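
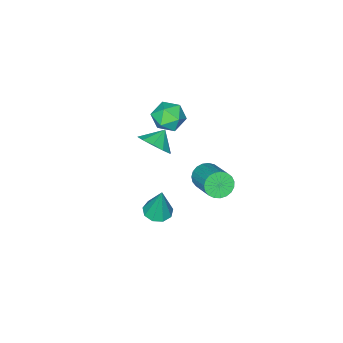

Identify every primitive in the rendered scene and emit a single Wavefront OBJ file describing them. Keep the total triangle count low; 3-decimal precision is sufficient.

v -2.955 -1.911 -3.713
v -2.404 -1.77 -4.371
v -1.573 -0.048 -3.304
v -2.125 -0.189 -2.647
v -2.69 -1.572 -4.469
v -1.859 0.151 -3.402
v -3.022 -1.432 -4.436
v -2.191 0.291 -3.37
v -3.342 -1.375 -4.279
v -2.511 0.348 -3.212
v -3.596 -1.411 -4.023
v -2.765 0.312 -2.957
v -3.739 -1.533 -3.714
v -2.908 0.19 -2.648
v -3.746 -1.721 -3.405
v -2.915 0.002 -2.338
v -3.617 -1.942 -3.149
v -2.786 -0.219 -2.083
v -3.373 -2.157 -2.991
v -2.543 -0.434 -1.924
v -3.058 -2.33 -2.957
v -2.227 -0.607 -1.891
v -2.724 -2.431 -3.055
v -1.893 -0.708 -1.988
v -2.43 -2.442 -3.266
v -1.599 -0.719 -2.199
v -2.228 -2.361 -3.554
v -1.397 -0.638 -2.488
v -2.151 -2.202 -3.87
v -1.32 -0.479 -2.804
v -2.213 -1.993 -4.159
v -1.382 -0.271 -3.093
v 2.164 -0.852 3.618
v 2.8 -1.025 4.396
v 1.316 -0.888 4.302
v 2.727 -0.402 4.338
v 2.439 0.05 4.005
v 2.046 0.157 3.524
v 1.698 -0.122 3.079
v 1.527 -0.68 2.839
v 1.6 -1.303 2.897
v 1.888 -1.755 3.23
v 2.281 -1.861 3.711
v 2.629 -1.583 4.156
v 3.293 0.499 -0.219
v 4.017 0.818 -0.337
v 3.427 0.941 1.799
v 3.632 1.202 -0.395
v 3.088 1.257 -0.371
v 2.64 0.958 -0.276
v 2.498 0.443 -0.154
v 2.728 -0.045 -0.062
v 3.222 -0.278 -0.044
v 3.75 -0.148 -0.108
v 4.064 0.285 -0.223
v -1.545 -2.589 3.244
v -0.804 -1.947 2.926
v -1.056 -3.713 2.114
v -0.315 -3.071 1.796
v -0.253 -3.508 2.727
v -0.556 -2.813 3.425
v -1.304 -2.847 1.615
v -1.607 -2.152 2.313
v -0.656 -2.106 1.919
v -0.006 -2.515 2.606
v -1.854 -3.145 2.434
v -1.204 -3.554 3.121
f 2 1 5
f 2 5 3
f 3 5 6
f 3 6 4
f 5 1 7
f 5 7 6
f 6 7 8
f 6 8 4
f 7 1 9
f 7 9 8
f 8 9 10
f 8 10 4
f 9 1 11
f 9 11 10
f 10 11 12
f 10 12 4
f 11 1 13
f 11 13 12
f 12 13 14
f 12 14 4
f 13 1 15
f 13 15 14
f 14 15 16
f 14 16 4
f 15 1 17
f 15 17 16
f 16 17 18
f 16 18 4
f 17 1 19
f 17 19 18
f 18 19 20
f 18 20 4
f 19 1 21
f 19 21 20
f 20 21 22
f 20 22 4
f 21 1 23
f 21 23 22
f 22 23 24
f 22 24 4
f 23 1 25
f 23 25 24
f 24 25 26
f 24 26 4
f 25 1 27
f 25 27 26
f 26 27 28
f 26 28 4
f 27 1 29
f 27 29 28
f 28 29 30
f 28 30 4
f 29 1 31
f 29 31 30
f 30 31 32
f 30 32 4
f 31 1 2
f 31 2 32
f 32 2 3
f 32 3 4
f 34 33 36
f 34 36 35
f 36 33 37
f 36 37 35
f 37 33 38
f 37 38 35
f 38 33 39
f 38 39 35
f 39 33 40
f 39 40 35
f 40 33 41
f 40 41 35
f 41 33 42
f 41 42 35
f 42 33 43
f 42 43 35
f 43 33 44
f 43 44 35
f 44 33 34
f 44 34 35
f 46 45 48
f 46 48 47
f 48 45 49
f 48 49 47
f 49 45 50
f 49 50 47
f 50 45 51
f 50 51 47
f 51 45 52
f 51 52 47
f 52 45 53
f 52 53 47
f 53 45 54
f 53 54 47
f 54 45 55
f 54 55 47
f 55 45 46
f 55 46 47
f 56 67 61
f 56 61 57
f 56 57 63
f 56 63 66
f 56 66 67
f 57 61 65
f 61 67 60
f 67 66 58
f 66 63 62
f 63 57 64
f 59 65 60
f 59 60 58
f 59 58 62
f 59 62 64
f 59 64 65
f 60 65 61
f 58 60 67
f 62 58 66
f 64 62 63
f 65 64 57



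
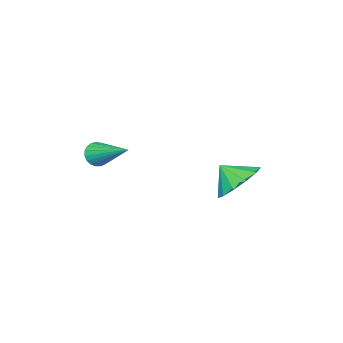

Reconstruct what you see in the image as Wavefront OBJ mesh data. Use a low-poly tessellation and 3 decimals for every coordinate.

v 3.036 -1.681 1.265
v 3.34 -1.918 1.712
v 3.064 0.181 2.235
v 3.52 -1.843 1.562
v 3.616 -1.74 1.361
v 3.611 -1.626 1.144
v 3.508 -1.522 0.947
v 3.323 -1.446 0.806
v 3.088 -1.41 0.743
v 2.845 -1.421 0.771
v 2.634 -1.477 0.884
v 2.493 -1.568 1.064
v 2.447 -1.679 1.277
v 2.502 -1.79 1.489
v 2.649 -1.882 1.662
v 2.864 -1.94 1.766
v 3.108 -1.953 1.784
v 0.55 3.523 0.938
v 1.408 3.287 0.324
v 0.89 2.817 1.682
v 1.576 3.748 0.684
v 1.418 4.137 1.125
v 0.985 4.332 1.506
v 0.414 4.269 1.706
v -0.114 3.969 1.663
v -0.431 3.528 1.389
v -0.436 3.085 0.972
v -0.129 2.78 0.544
v 0.395 2.712 0.241
v 0.967 2.901 0.159
f 2 1 4
f 2 4 3
f 4 1 5
f 4 5 3
f 5 1 6
f 5 6 3
f 6 1 7
f 6 7 3
f 7 1 8
f 7 8 3
f 8 1 9
f 8 9 3
f 9 1 10
f 9 10 3
f 10 1 11
f 10 11 3
f 11 1 12
f 11 12 3
f 12 1 13
f 12 13 3
f 13 1 14
f 13 14 3
f 14 1 15
f 14 15 3
f 15 1 16
f 15 16 3
f 16 1 17
f 16 17 3
f 17 1 2
f 17 2 3
f 19 18 21
f 19 21 20
f 21 18 22
f 21 22 20
f 22 18 23
f 22 23 20
f 23 18 24
f 23 24 20
f 24 18 25
f 24 25 20
f 25 18 26
f 25 26 20
f 26 18 27
f 26 27 20
f 27 18 28
f 27 28 20
f 28 18 29
f 28 29 20
f 29 18 30
f 29 30 20
f 30 18 19
f 30 19 20



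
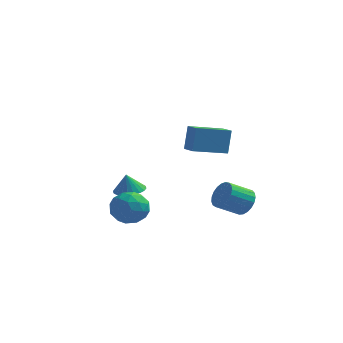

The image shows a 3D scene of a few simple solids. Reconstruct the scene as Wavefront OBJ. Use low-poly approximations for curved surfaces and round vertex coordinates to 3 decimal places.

v 3.017 2.691 -3.293
v 3.659 2.151 -2.996
v 2.606 1.33 -2.209
v 1.963 1.869 -2.507
v 3.651 2.413 -2.734
v 2.598 1.592 -1.947
v 3.533 2.723 -2.569
v 2.48 1.901 -1.782
v 3.325 3.027 -2.529
v 2.272 2.205 -1.743
v 3.065 3.272 -2.622
v 2.012 2.451 -1.835
v 2.796 3.418 -2.83
v 1.743 2.597 -2.043
v 2.565 3.437 -3.119
v 1.512 2.616 -2.332
v 2.412 3.328 -3.438
v 1.359 2.507 -2.651
v 2.364 3.108 -3.731
v 1.311 2.287 -2.945
v 2.429 2.816 -3.95
v 1.375 1.995 -3.163
v 2.595 2.502 -4.054
v 1.542 1.681 -3.267
v 2.834 2.221 -4.027
v 1.781 1.4 -3.241
v 3.105 2.021 -3.874
v 2.052 1.2 -3.087
v 3.36 1.937 -3.619
v 2.307 1.116 -2.833
v 3.556 1.983 -3.309
v 2.503 1.162 -2.522
v -2.508 0.1 -1.973
v -2.031 0.829 -1.85
v -2.672 0.02 -0.867
v -2.346 0.96 -1.887
v -2.686 0.961 -1.937
v -2.998 0.83 -1.992
v -3.237 0.589 -2.045
v -3.364 0.272 -2.086
v -3.361 -0.07 -2.111
v -3.228 -0.387 -2.114
v -2.986 -0.629 -2.095
v -2.671 -0.761 -2.058
v -2.331 -0.762 -2.008
v -2.019 -0.631 -1.953
v -1.78 -0.389 -1.9
v -1.653 -0.073 -1.859
v -1.656 0.269 -1.835
v -1.789 0.586 -1.832
v 2.163 -4.233 3.145
v 2.212 -3.78 4.511
v 1.506 -3.437 2.905
v 1.555 -2.984 4.271
v 3.645 -3.136 2.729
v 3.694 -2.683 4.095
v 2.988 -2.34 2.489
v 3.037 -1.887 3.855
v -3.132 -0.939 -3.169
v -2.297 -0.261 -3.5
v -2.003 -1.759 -2
v -1.168 -1.081 -2.331
v -2.032 -0.663 -1.745
v -2.73 -0.157 -2.467
v -1.57 -1.863 -3.033
v -2.268 -1.357 -3.755
v -1.332 -0.833 -3.416
v -1.618 -0.091 -2.62
v -2.682 -1.929 -2.88
v -2.968 -1.187 -2.084
v -2.814 -0.528 -3.437
v -1.486 -1.492 -2.063
v -1.994 -1.246 -1.718
v -1.504 -0.848 -1.913
v -3.068 -0.467 -2.83
v -2.578 -0.069 -3.025
v -2.422 -0.305 -1.993
v -1.722 -1.951 -2.475
v -1.232 -1.553 -2.67
v -2.796 -1.172 -3.587
v -2.306 -0.774 -3.782
v -1.878 -1.715 -3.507
v -1.756 -0.466 -3.583
v -1.092 -0.947 -2.895
v -1.328 -1.407 -3.308
v -1.738 -1.11 -3.733
v -1.924 -0.03 -3.115
v -1.26 -0.511 -2.427
v -1.768 -0.266 -2.083
v -2.178 0.032 -2.507
v -1.356 -0.365 -3.065
v -3.04 -1.509 -3.073
v -2.376 -1.99 -2.385
v -2.122 -2.052 -2.993
v -2.532 -1.754 -3.417
v -3.208 -1.073 -2.605
v -2.544 -1.554 -1.917
v -2.562 -0.91 -1.767
v -2.972 -0.613 -2.192
v -2.944 -1.655 -2.435
f 2 1 5
f 2 5 3
f 3 5 6
f 3 6 4
f 5 1 7
f 5 7 6
f 6 7 8
f 6 8 4
f 7 1 9
f 7 9 8
f 8 9 10
f 8 10 4
f 9 1 11
f 9 11 10
f 10 11 12
f 10 12 4
f 11 1 13
f 11 13 12
f 12 13 14
f 12 14 4
f 13 1 15
f 13 15 14
f 14 15 16
f 14 16 4
f 15 1 17
f 15 17 16
f 16 17 18
f 16 18 4
f 17 1 19
f 17 19 18
f 18 19 20
f 18 20 4
f 19 1 21
f 19 21 20
f 20 21 22
f 20 22 4
f 21 1 23
f 21 23 22
f 22 23 24
f 22 24 4
f 23 1 25
f 23 25 24
f 24 25 26
f 24 26 4
f 25 1 27
f 25 27 26
f 26 27 28
f 26 28 4
f 27 1 29
f 27 29 28
f 28 29 30
f 28 30 4
f 29 1 31
f 29 31 30
f 30 31 32
f 30 32 4
f 31 1 2
f 31 2 32
f 32 2 3
f 32 3 4
f 34 33 36
f 34 36 35
f 36 33 37
f 36 37 35
f 37 33 38
f 37 38 35
f 38 33 39
f 38 39 35
f 39 33 40
f 39 40 35
f 40 33 41
f 40 41 35
f 41 33 42
f 41 42 35
f 42 33 43
f 42 43 35
f 43 33 44
f 43 44 35
f 44 33 45
f 44 45 35
f 45 33 46
f 45 46 35
f 46 33 47
f 46 47 35
f 47 33 48
f 47 48 35
f 48 33 49
f 48 49 35
f 49 33 50
f 49 50 35
f 50 33 34
f 50 34 35
f 52 54 51
f 55 52 51
f 51 54 53
f 53 55 51
f 52 58 54
f 56 52 55
f 56 58 52
f 54 58 53
f 57 55 53
f 53 58 57
f 57 56 55
f 58 56 57
f 59 96 75
f 96 70 99
f 75 99 64
f 96 99 75
f 59 75 71
f 75 64 76
f 71 76 60
f 75 76 71
f 59 71 80
f 71 60 81
f 80 81 66
f 71 81 80
f 59 80 92
f 80 66 95
f 92 95 69
f 80 95 92
f 59 92 96
f 92 69 100
f 96 100 70
f 92 100 96
f 60 76 87
f 76 64 90
f 87 90 68
f 76 90 87
f 64 99 77
f 99 70 98
f 77 98 63
f 99 98 77
f 70 100 97
f 100 69 93
f 97 93 61
f 100 93 97
f 69 95 94
f 95 66 82
f 94 82 65
f 95 82 94
f 66 81 86
f 81 60 83
f 86 83 67
f 81 83 86
f 62 88 74
f 88 68 89
f 74 89 63
f 88 89 74
f 62 74 72
f 74 63 73
f 72 73 61
f 74 73 72
f 62 72 79
f 72 61 78
f 79 78 65
f 72 78 79
f 62 79 84
f 79 65 85
f 84 85 67
f 79 85 84
f 62 84 88
f 84 67 91
f 88 91 68
f 84 91 88
f 63 89 77
f 89 68 90
f 77 90 64
f 89 90 77
f 61 73 97
f 73 63 98
f 97 98 70
f 73 98 97
f 65 78 94
f 78 61 93
f 94 93 69
f 78 93 94
f 67 85 86
f 85 65 82
f 86 82 66
f 85 82 86
f 68 91 87
f 91 67 83
f 87 83 60
f 91 83 87



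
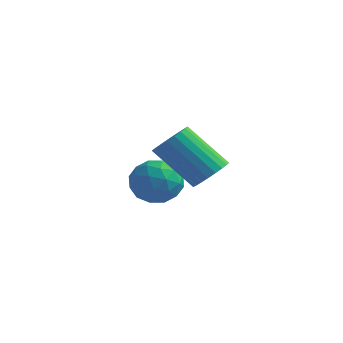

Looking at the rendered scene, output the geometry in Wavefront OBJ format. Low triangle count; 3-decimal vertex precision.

v -1.706 -0.082 -1.36
v -0.845 0.435 -1.59
v -0.855 -1.515 -1.39
v 0.006 -0.998 -1.62
v -0.42 -0.9 -0.687
v -0.946 -0.014 -0.668
v -0.754 -1.066 -2.312
v -1.28 -0.18 -2.293
v -0.256 -0.173 -2.178
v -0.05 -0.071 -1.174
v -1.65 -1.009 -1.806
v -1.444 -0.907 -0.802
v -1.35 0.302 -1.473
v -0.35 -1.382 -1.507
v -0.6 -1.325 -0.959
v -0.094 -1.021 -1.094
v -1.41 0.038 -0.931
v -0.903 0.342 -1.066
v -0.653 -0.443 -0.535
v -0.797 -1.422 -1.914
v -0.29 -1.118 -2.049
v -1.606 -0.059 -1.886
v -1.1 0.245 -2.021
v -1.047 -0.637 -2.445
v -0.498 0.249 -1.953
v 0.002 -0.594 -1.971
v -0.445 -0.633 -2.377
v -0.754 -0.113 -2.367
v -0.377 0.309 -1.363
v 0.124 -0.534 -1.38
v -0.127 -0.476 -0.832
v -0.436 0.045 -0.821
v -0.031 -0.049 -1.709
v -1.824 -0.546 -1.6
v -1.323 -1.389 -1.617
v -1.264 -1.125 -2.159
v -1.573 -0.604 -2.148
v -1.702 -0.486 -1.009
v -1.202 -1.329 -1.027
v -0.946 -0.967 -0.613
v -1.255 -0.447 -0.603
v -1.669 -1.031 -1.271
v 3.17 -3.16 0.453
v 3.724 -3.087 0.983
v 2.404 -3.487 2.417
v 1.85 -3.56 1.887
v 3.621 -2.805 0.966
v 2.301 -3.205 2.401
v 3.449 -2.577 0.872
v 2.129 -2.978 2.307
v 3.235 -2.438 0.714
v 1.915 -2.839 2.148
v 3.011 -2.409 0.516
v 1.691 -2.809 1.95
v 2.811 -2.494 0.308
v 1.491 -2.894 1.743
v 2.666 -2.681 0.123
v 1.346 -3.081 1.557
v 2.597 -2.94 -0.013
v 1.277 -3.34 1.422
v 2.616 -3.233 -0.077
v 1.296 -3.633 1.357
v 2.719 -3.515 -0.061
v 1.399 -3.915 1.374
v 2.891 -3.742 0.033
v 1.571 -4.143 1.468
v 3.105 -3.881 0.192
v 1.785 -4.282 1.626
v 3.329 -3.911 0.39
v 2.009 -4.311 1.824
v 3.529 -3.826 0.597
v 2.209 -4.226 2.032
v 3.674 -3.639 0.783
v 2.354 -4.039 2.217
v 3.743 -3.38 0.918
v 2.423 -3.78 2.353
f 1 38 17
f 38 12 41
f 17 41 6
f 38 41 17
f 1 17 13
f 17 6 18
f 13 18 2
f 17 18 13
f 1 13 22
f 13 2 23
f 22 23 8
f 13 23 22
f 1 22 34
f 22 8 37
f 34 37 11
f 22 37 34
f 1 34 38
f 34 11 42
f 38 42 12
f 34 42 38
f 2 18 29
f 18 6 32
f 29 32 10
f 18 32 29
f 6 41 19
f 41 12 40
f 19 40 5
f 41 40 19
f 12 42 39
f 42 11 35
f 39 35 3
f 42 35 39
f 11 37 36
f 37 8 24
f 36 24 7
f 37 24 36
f 8 23 28
f 23 2 25
f 28 25 9
f 23 25 28
f 4 30 16
f 30 10 31
f 16 31 5
f 30 31 16
f 4 16 14
f 16 5 15
f 14 15 3
f 16 15 14
f 4 14 21
f 14 3 20
f 21 20 7
f 14 20 21
f 4 21 26
f 21 7 27
f 26 27 9
f 21 27 26
f 4 26 30
f 26 9 33
f 30 33 10
f 26 33 30
f 5 31 19
f 31 10 32
f 19 32 6
f 31 32 19
f 3 15 39
f 15 5 40
f 39 40 12
f 15 40 39
f 7 20 36
f 20 3 35
f 36 35 11
f 20 35 36
f 9 27 28
f 27 7 24
f 28 24 8
f 27 24 28
f 10 33 29
f 33 9 25
f 29 25 2
f 33 25 29
f 44 43 47
f 44 47 45
f 45 47 48
f 45 48 46
f 47 43 49
f 47 49 48
f 48 49 50
f 48 50 46
f 49 43 51
f 49 51 50
f 50 51 52
f 50 52 46
f 51 43 53
f 51 53 52
f 52 53 54
f 52 54 46
f 53 43 55
f 53 55 54
f 54 55 56
f 54 56 46
f 55 43 57
f 55 57 56
f 56 57 58
f 56 58 46
f 57 43 59
f 57 59 58
f 58 59 60
f 58 60 46
f 59 43 61
f 59 61 60
f 60 61 62
f 60 62 46
f 61 43 63
f 61 63 62
f 62 63 64
f 62 64 46
f 63 43 65
f 63 65 64
f 64 65 66
f 64 66 46
f 65 43 67
f 65 67 66
f 66 67 68
f 66 68 46
f 67 43 69
f 67 69 68
f 68 69 70
f 68 70 46
f 69 43 71
f 69 71 70
f 70 71 72
f 70 72 46
f 71 43 73
f 71 73 72
f 72 73 74
f 72 74 46
f 73 43 75
f 73 75 74
f 74 75 76
f 74 76 46
f 75 43 44
f 75 44 76
f 76 44 45
f 76 45 46



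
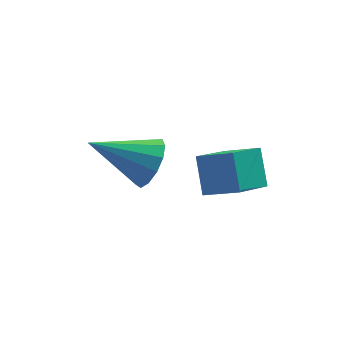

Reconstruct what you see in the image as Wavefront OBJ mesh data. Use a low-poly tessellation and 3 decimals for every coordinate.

v -1.676 3.604 -1.63
v -1.367 3.124 -0.987
v -3.364 3.776 -0.69
v -1.259 3.584 -0.878
v -1.284 4.05 -1.007
v -1.433 4.374 -1.335
v -1.659 4.454 -1.756
v -1.891 4.264 -2.137
v -2.054 3.864 -2.357
v -2.097 3.382 -2.346
v -2.006 2.97 -2.108
v -1.811 2.759 -1.718
v -1.572 2.816 -1.3
v 0.228 1.385 -0.915
v -0.642 0.516 -0.247
v 0.153 2.168 0.004
v -0.718 1.299 0.672
v 1.118 0.881 -0.412
v 0.247 0.012 0.256
v 1.042 1.664 0.507
v 0.172 0.795 1.175
f 2 1 4
f 2 4 3
f 4 1 5
f 4 5 3
f 5 1 6
f 5 6 3
f 6 1 7
f 6 7 3
f 7 1 8
f 7 8 3
f 8 1 9
f 8 9 3
f 9 1 10
f 9 10 3
f 10 1 11
f 10 11 3
f 11 1 12
f 11 12 3
f 12 1 13
f 12 13 3
f 13 1 2
f 13 2 3
f 15 17 14
f 18 15 14
f 14 17 16
f 16 18 14
f 15 21 17
f 19 15 18
f 19 21 15
f 17 21 16
f 20 18 16
f 16 21 20
f 20 19 18
f 21 19 20



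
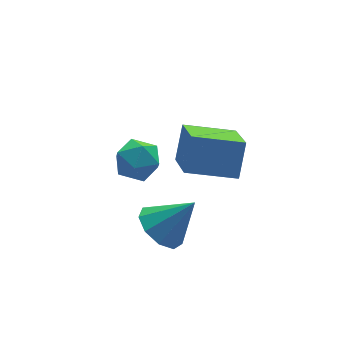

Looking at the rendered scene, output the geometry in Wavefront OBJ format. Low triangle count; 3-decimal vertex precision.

v 1.604 3.535 -0.388
v 2.505 4.093 -0.46
v 2.195 2.427 -1.56
v 3.096 2.985 -1.632
v 2.878 2.44 -0.747
v 2.512 3.125 -0.022
v 2.188 3.395 -1.998
v 1.822 4.08 -1.273
v 2.866 4.006 -1.455
v 3.292 3.416 -0.682
v 1.408 3.104 -1.338
v 1.834 2.514 -0.565
v 2.369 -0.548 1.901
v 3.032 0.117 3.221
v 2.931 1.188 0.745
v 3.594 1.853 2.065
v 4.206 -1.453 1.435
v 4.869 -0.788 2.755
v 4.768 0.283 0.279
v 5.431 0.948 1.599
v 1.022 -1.254 -0.25
v 1.56 -1.942 -0.902
v 2.218 -1.686 1.19
v 1.86 -1.261 -0.947
v 1.768 -0.577 -0.666
v 1.328 -0.209 -0.19
v 0.744 -0.331 0.259
v 0.291 -0.884 0.469
v 0.18 -1.611 0.343
v 0.463 -2.17 -0.06
v 1.008 -2.301 -0.552
f 1 12 6
f 1 6 2
f 1 2 8
f 1 8 11
f 1 11 12
f 2 6 10
f 6 12 5
f 12 11 3
f 11 8 7
f 8 2 9
f 4 10 5
f 4 5 3
f 4 3 7
f 4 7 9
f 4 9 10
f 5 10 6
f 3 5 12
f 7 3 11
f 9 7 8
f 10 9 2
f 14 16 13
f 17 14 13
f 13 16 15
f 15 17 13
f 14 20 16
f 18 14 17
f 18 20 14
f 16 20 15
f 19 17 15
f 15 20 19
f 19 18 17
f 20 18 19
f 22 21 24
f 22 24 23
f 24 21 25
f 24 25 23
f 25 21 26
f 25 26 23
f 26 21 27
f 26 27 23
f 27 21 28
f 27 28 23
f 28 21 29
f 28 29 23
f 29 21 30
f 29 30 23
f 30 21 31
f 30 31 23
f 31 21 22
f 31 22 23



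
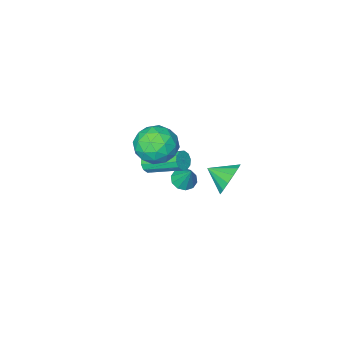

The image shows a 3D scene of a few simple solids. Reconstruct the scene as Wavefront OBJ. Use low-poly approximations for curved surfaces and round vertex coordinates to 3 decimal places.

v -0.038 -3.049 0.925
v 0.222 -2.715 0.606
v -0.643 -1.157 1.536
v -0.902 -1.491 1.855
v -0.064 -2.789 0.464
v -0.929 -1.231 1.394
v -0.34 -2.962 0.498
v -1.205 -1.404 1.428
v -0.5 -3.169 0.696
v -1.365 -1.611 1.625
v -0.484 -3.33 0.981
v -1.349 -1.772 1.91
v -0.297 -3.383 1.244
v -1.162 -1.825 2.174
v -0.011 -3.309 1.386
v -0.876 -1.751 2.316
v 0.265 -3.136 1.352
v -0.6 -1.578 2.282
v 0.425 -2.929 1.155
v -0.44 -1.371 2.084
v 0.409 -2.768 0.87
v -0.456 -1.21 1.799
v -2.53 -0.165 0.712
v -1.96 -0.12 -0.034
v -1.89 -1.055 1.148
v -1.763 0.181 0.293
v -1.771 0.39 0.733
v -1.983 0.45 1.167
v -2.341 0.346 1.479
v -2.75 0.104 1.586
v -3.1 -0.209 1.458
v -3.297 -0.51 1.131
v -3.288 -0.719 0.692
v -3.077 -0.779 0.258
v -2.718 -0.675 -0.054
v -2.31 -0.433 -0.161
v 0.039 -1.047 4.346
v 0.987 -0.748 3.915
v -0.047 -2.392 3.225
v 0.901 -2.093 2.794
v 0.865 -2.493 3.8
v 0.918 -1.662 4.493
v 0.022 -1.478 2.647
v 0.075 -0.647 3.34
v 0.976 -1.015 2.865
v 1.497 -1.642 3.578
v -0.557 -1.498 3.562
v -0.036 -2.125 4.275
v 0.52 -0.78 4.229
v 0.42 -2.36 2.911
v 0.399 -2.595 3.503
v 0.956 -2.42 3.25
v 0.48 -1.316 4.568
v 1.037 -1.141 4.315
v 0.966 -2.166 4.248
v -0.097 -1.999 2.825
v 0.46 -1.824 2.572
v -0.016 -0.72 3.89
v 0.541 -0.545 3.637
v -0.026 -0.974 2.892
v 1.071 -0.761 3.358
v 1.021 -1.551 2.7
v 0.504 -1.19 2.613
v 0.535 -0.701 3.02
v 1.378 -1.13 3.777
v 1.327 -1.92 3.119
v 1.306 -2.155 3.71
v 1.337 -1.666 4.117
v 1.371 -1.286 3.16
v -0.387 -1.22 4.021
v -0.438 -2.01 3.363
v -0.397 -1.474 3.023
v -0.366 -0.985 3.43
v -0.081 -1.589 4.44
v -0.131 -2.379 3.782
v 0.405 -2.439 4.12
v 0.436 -1.95 4.527
v -0.431 -1.854 3.98
v -2.821 -4.356 -2.635
v -2.272 -4.08 -2.847
v -2.739 -3.604 -1.445
v -2.581 -3.853 -2.969
v -2.981 -3.818 -2.964
v -3.32 -3.989 -2.832
v -3.469 -4.3 -2.626
v -3.37 -4.632 -2.422
v -3.062 -4.859 -2.3
v -2.662 -4.894 -2.306
v -2.322 -4.723 -2.438
v -2.174 -4.412 -2.644
f 2 1 5
f 2 5 3
f 3 5 6
f 3 6 4
f 5 1 7
f 5 7 6
f 6 7 8
f 6 8 4
f 7 1 9
f 7 9 8
f 8 9 10
f 8 10 4
f 9 1 11
f 9 11 10
f 10 11 12
f 10 12 4
f 11 1 13
f 11 13 12
f 12 13 14
f 12 14 4
f 13 1 15
f 13 15 14
f 14 15 16
f 14 16 4
f 15 1 17
f 15 17 16
f 16 17 18
f 16 18 4
f 17 1 19
f 17 19 18
f 18 19 20
f 18 20 4
f 19 1 21
f 19 21 20
f 20 21 22
f 20 22 4
f 21 1 2
f 21 2 22
f 22 2 3
f 22 3 4
f 24 23 26
f 24 26 25
f 26 23 27
f 26 27 25
f 27 23 28
f 27 28 25
f 28 23 29
f 28 29 25
f 29 23 30
f 29 30 25
f 30 23 31
f 30 31 25
f 31 23 32
f 31 32 25
f 32 23 33
f 32 33 25
f 33 23 34
f 33 34 25
f 34 23 35
f 34 35 25
f 35 23 36
f 35 36 25
f 36 23 24
f 36 24 25
f 37 74 53
f 74 48 77
f 53 77 42
f 74 77 53
f 37 53 49
f 53 42 54
f 49 54 38
f 53 54 49
f 37 49 58
f 49 38 59
f 58 59 44
f 49 59 58
f 37 58 70
f 58 44 73
f 70 73 47
f 58 73 70
f 37 70 74
f 70 47 78
f 74 78 48
f 70 78 74
f 38 54 65
f 54 42 68
f 65 68 46
f 54 68 65
f 42 77 55
f 77 48 76
f 55 76 41
f 77 76 55
f 48 78 75
f 78 47 71
f 75 71 39
f 78 71 75
f 47 73 72
f 73 44 60
f 72 60 43
f 73 60 72
f 44 59 64
f 59 38 61
f 64 61 45
f 59 61 64
f 40 66 52
f 66 46 67
f 52 67 41
f 66 67 52
f 40 52 50
f 52 41 51
f 50 51 39
f 52 51 50
f 40 50 57
f 50 39 56
f 57 56 43
f 50 56 57
f 40 57 62
f 57 43 63
f 62 63 45
f 57 63 62
f 40 62 66
f 62 45 69
f 66 69 46
f 62 69 66
f 41 67 55
f 67 46 68
f 55 68 42
f 67 68 55
f 39 51 75
f 51 41 76
f 75 76 48
f 51 76 75
f 43 56 72
f 56 39 71
f 72 71 47
f 56 71 72
f 45 63 64
f 63 43 60
f 64 60 44
f 63 60 64
f 46 69 65
f 69 45 61
f 65 61 38
f 69 61 65
f 80 79 82
f 80 82 81
f 82 79 83
f 82 83 81
f 83 79 84
f 83 84 81
f 84 79 85
f 84 85 81
f 85 79 86
f 85 86 81
f 86 79 87
f 86 87 81
f 87 79 88
f 87 88 81
f 88 79 89
f 88 89 81
f 89 79 90
f 89 90 81
f 90 79 80
f 90 80 81



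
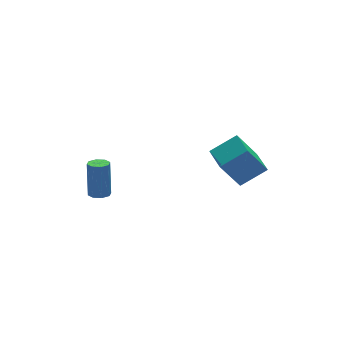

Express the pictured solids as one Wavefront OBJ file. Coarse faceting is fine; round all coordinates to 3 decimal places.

v 1.114 -0.553 3.161
v 2.436 -0.856 4.009
v 1.398 0.857 3.221
v 2.721 0.554 4.07
v 2.179 -0.694 1.45
v 3.502 -0.997 2.299
v 2.464 0.716 1.511
v 3.786 0.413 2.359
v -3.608 2.585 0.878
v -3.07 2.431 0.853
v -2.854 2.881 2.717
v -3.392 3.035 2.742
v -3.127 2.845 0.759
v -2.91 3.296 2.623
v -3.465 3.107 0.735
v -3.249 3.557 2.599
v -3.887 3.063 0.795
v -3.671 3.513 2.659
v -4.146 2.739 0.903
v -3.93 3.189 2.767
v -4.09 2.324 0.997
v -3.873 2.775 2.861
v -3.751 2.063 1.021
v -3.535 2.513 2.885
v -3.329 2.107 0.961
v -3.113 2.557 2.825
f 2 4 1
f 5 2 1
f 1 4 3
f 3 5 1
f 2 8 4
f 6 2 5
f 6 8 2
f 4 8 3
f 7 5 3
f 3 8 7
f 7 6 5
f 8 6 7
f 10 9 13
f 10 13 11
f 11 13 14
f 11 14 12
f 13 9 15
f 13 15 14
f 14 15 16
f 14 16 12
f 15 9 17
f 15 17 16
f 16 17 18
f 16 18 12
f 17 9 19
f 17 19 18
f 18 19 20
f 18 20 12
f 19 9 21
f 19 21 20
f 20 21 22
f 20 22 12
f 21 9 23
f 21 23 22
f 22 23 24
f 22 24 12
f 23 9 25
f 23 25 24
f 24 25 26
f 24 26 12
f 25 9 10
f 25 10 26
f 26 10 11
f 26 11 12



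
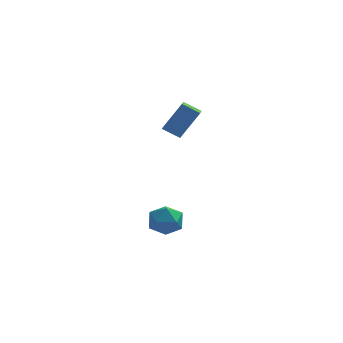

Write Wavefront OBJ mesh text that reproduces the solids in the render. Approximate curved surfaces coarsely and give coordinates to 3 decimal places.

v -0.947 2.863 -1.214
v -1.905 3.106 -0.667
v -0.877 3.695 -1.46
v -1.836 3.937 -0.913
v 0.096 3.263 0.433
v -0.863 3.505 0.98
v 0.165 4.094 0.187
v -0.793 4.337 0.734
v -2.116 -2.745 -4.125
v -1.576 -2.687 -3.274
v -1.544 -4.253 -4.386
v -1.004 -4.195 -3.535
v -2.011 -4.247 -3.491
v -2.364 -3.315 -3.329
v -0.756 -3.625 -4.331
v -1.109 -2.693 -4.169
v -0.735 -3.231 -3.402
v -1.51 -3.615 -2.882
v -1.61 -3.325 -4.778
v -2.385 -3.709 -4.258
f 2 4 1
f 5 2 1
f 1 4 3
f 3 5 1
f 2 8 4
f 6 2 5
f 6 8 2
f 4 8 3
f 7 5 3
f 3 8 7
f 7 6 5
f 8 6 7
f 9 20 14
f 9 14 10
f 9 10 16
f 9 16 19
f 9 19 20
f 10 14 18
f 14 20 13
f 20 19 11
f 19 16 15
f 16 10 17
f 12 18 13
f 12 13 11
f 12 11 15
f 12 15 17
f 12 17 18
f 13 18 14
f 11 13 20
f 15 11 19
f 17 15 16
f 18 17 10



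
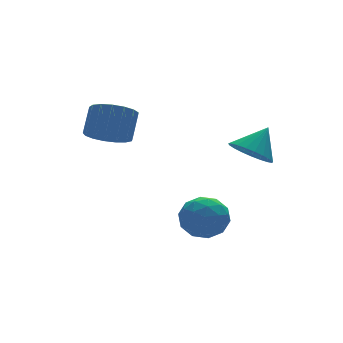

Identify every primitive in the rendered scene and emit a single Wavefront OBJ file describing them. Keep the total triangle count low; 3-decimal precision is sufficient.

v 1.609 -4.087 1.104
v 2.074 -4.703 0.857
v 2.391 -3.853 1.996
v 2.199 -4.445 0.68
v 2.222 -4.125 0.576
v 2.139 -3.799 0.563
v 1.964 -3.523 0.644
v 1.728 -3.344 0.804
v 1.471 -3.294 1.016
v 1.238 -3.381 1.243
v 1.069 -3.59 1.446
v 0.993 -3.885 1.59
v 1.024 -4.215 1.65
v 1.156 -4.523 1.615
v 1.366 -4.756 1.492
v 1.619 -4.873 1.302
v 1.869 -4.854 1.077
v 0.176 -2.908 -1.276
v 0.932 -3.363 -1.417
v -0.572 -3.937 -1.963
v 0.184 -4.392 -2.104
v -0.145 -4.318 -1.276
v 0.317 -3.681 -0.852
v 0.043 -3.619 -2.528
v 0.505 -2.982 -2.104
v 0.85 -3.802 -2.191
v 0.734 -4.234 -1.417
v -0.374 -3.066 -1.963
v -0.49 -3.498 -1.189
v 0.62 -3.045 -1.286
v -0.26 -4.255 -2.094
v -0.453 -4.211 -1.608
v -0.009 -4.479 -1.69
v 0.258 -3.232 -0.954
v 0.703 -3.5 -1.037
v 0.069 -4.061 -0.954
v -0.343 -3.8 -2.343
v 0.102 -4.068 -2.426
v 0.369 -2.821 -1.69
v 0.813 -3.089 -1.772
v 0.291 -3.239 -2.426
v 1.016 -3.571 -1.824
v 0.576 -4.176 -2.228
v 0.493 -3.721 -2.477
v 0.765 -3.347 -2.227
v 0.947 -3.825 -1.369
v 0.508 -4.43 -1.773
v 0.314 -4.386 -1.286
v 0.586 -4.012 -1.037
v 0.899 -4.083 -1.824
v -0.148 -2.87 -1.607
v -0.587 -3.475 -2.011
v -0.226 -3.288 -2.343
v 0.046 -2.914 -2.094
v -0.216 -3.124 -1.152
v -0.656 -3.729 -1.556
v -0.405 -3.953 -1.153
v -0.133 -3.579 -0.903
v -0.539 -3.217 -1.556
v -2.082 -1.286 1.509
v -1.463 -1.823 1.492
v -0.959 -1.272 2.353
v -1.578 -0.734 2.371
v -1.349 -1.541 1.245
v -0.845 -0.989 2.106
v -1.403 -1.2 1.058
v -0.899 -0.648 1.919
v -1.612 -0.879 0.974
v -1.109 -0.327 1.836
v -1.929 -0.651 1.013
v -1.426 -0.099 1.875
v -2.281 -0.568 1.166
v -1.778 -0.017 2.028
v -2.587 -0.65 1.398
v -2.084 -0.098 2.259
v -2.778 -0.878 1.655
v -2.275 -0.326 2.516
v -2.809 -1.199 1.878
v -2.306 -0.647 2.74
v -2.673 -1.54 2.017
v -2.17 -0.988 2.879
v -2.402 -1.823 2.04
v -1.899 -1.271 2.902
v -2.057 -1.982 1.941
v -1.554 -1.431 2.803
v -1.718 -1.983 1.744
v -1.215 -1.431 2.605
f 2 1 4
f 2 4 3
f 4 1 5
f 4 5 3
f 5 1 6
f 5 6 3
f 6 1 7
f 6 7 3
f 7 1 8
f 7 8 3
f 8 1 9
f 8 9 3
f 9 1 10
f 9 10 3
f 10 1 11
f 10 11 3
f 11 1 12
f 11 12 3
f 12 1 13
f 12 13 3
f 13 1 14
f 13 14 3
f 14 1 15
f 14 15 3
f 15 1 16
f 15 16 3
f 16 1 17
f 16 17 3
f 17 1 2
f 17 2 3
f 18 55 34
f 55 29 58
f 34 58 23
f 55 58 34
f 18 34 30
f 34 23 35
f 30 35 19
f 34 35 30
f 18 30 39
f 30 19 40
f 39 40 25
f 30 40 39
f 18 39 51
f 39 25 54
f 51 54 28
f 39 54 51
f 18 51 55
f 51 28 59
f 55 59 29
f 51 59 55
f 19 35 46
f 35 23 49
f 46 49 27
f 35 49 46
f 23 58 36
f 58 29 57
f 36 57 22
f 58 57 36
f 29 59 56
f 59 28 52
f 56 52 20
f 59 52 56
f 28 54 53
f 54 25 41
f 53 41 24
f 54 41 53
f 25 40 45
f 40 19 42
f 45 42 26
f 40 42 45
f 21 47 33
f 47 27 48
f 33 48 22
f 47 48 33
f 21 33 31
f 33 22 32
f 31 32 20
f 33 32 31
f 21 31 38
f 31 20 37
f 38 37 24
f 31 37 38
f 21 38 43
f 38 24 44
f 43 44 26
f 38 44 43
f 21 43 47
f 43 26 50
f 47 50 27
f 43 50 47
f 22 48 36
f 48 27 49
f 36 49 23
f 48 49 36
f 20 32 56
f 32 22 57
f 56 57 29
f 32 57 56
f 24 37 53
f 37 20 52
f 53 52 28
f 37 52 53
f 26 44 45
f 44 24 41
f 45 41 25
f 44 41 45
f 27 50 46
f 50 26 42
f 46 42 19
f 50 42 46
f 61 60 64
f 61 64 62
f 62 64 65
f 62 65 63
f 64 60 66
f 64 66 65
f 65 66 67
f 65 67 63
f 66 60 68
f 66 68 67
f 67 68 69
f 67 69 63
f 68 60 70
f 68 70 69
f 69 70 71
f 69 71 63
f 70 60 72
f 70 72 71
f 71 72 73
f 71 73 63
f 72 60 74
f 72 74 73
f 73 74 75
f 73 75 63
f 74 60 76
f 74 76 75
f 75 76 77
f 75 77 63
f 76 60 78
f 76 78 77
f 77 78 79
f 77 79 63
f 78 60 80
f 78 80 79
f 79 80 81
f 79 81 63
f 80 60 82
f 80 82 81
f 81 82 83
f 81 83 63
f 82 60 84
f 82 84 83
f 83 84 85
f 83 85 63
f 84 60 86
f 84 86 85
f 85 86 87
f 85 87 63
f 86 60 61
f 86 61 87
f 87 61 62
f 87 62 63



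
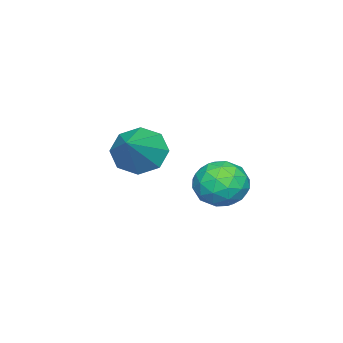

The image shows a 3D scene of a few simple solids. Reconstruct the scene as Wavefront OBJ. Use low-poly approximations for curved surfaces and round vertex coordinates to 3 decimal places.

v -0.584 -3.451 -2.965
v -0.028 -3.211 -3.87
v 1.064 -3.089 -1.855
v -0.399 -2.542 -3.537
v -0.879 -2.406 -2.868
v -1.186 -2.882 -2.256
v -1.141 -3.692 -2.059
v -0.77 -4.36 -2.392
v -0.29 -4.496 -3.061
v 0.017 -4.02 -3.673
v 1.043 0.796 -4.071
v 1.511 0.003 -3.541
v -0.351 0.637 -3.079
v 0.117 -0.156 -2.549
v 0.48 0.837 -2.448
v 1.341 0.935 -3.061
v -0.181 -0.295 -3.559
v 0.68 -0.197 -4.172
v 0.754 -0.671 -3.225
v 1.163 0.028 -2.538
v -0.003 0.612 -4.082
v 0.406 1.311 -3.395
v 1.399 0.414 -3.893
v -0.239 0.226 -2.727
v -0.026 0.81 -2.667
v 0.249 0.344 -2.356
v 1.3 0.961 -3.611
v 1.575 0.495 -3.3
v 0.969 0.985 -2.657
v -0.415 0.145 -3.32
v -0.14 -0.321 -3.009
v 0.911 0.296 -4.264
v 1.186 -0.17 -3.953
v 0.191 -0.345 -3.963
v 1.229 -0.449 -3.396
v 0.41 -0.543 -2.813
v 0.235 -0.624 -3.406
v 0.741 -0.566 -3.767
v 1.47 -0.038 -2.992
v 0.65 -0.131 -2.409
v 0.864 0.452 -2.35
v 1.37 0.51 -2.71
v 1.025 -0.434 -2.806
v 0.51 0.771 -4.211
v -0.31 0.678 -3.628
v -0.21 0.13 -3.91
v 0.296 0.188 -4.27
v 0.75 1.183 -3.807
v -0.069 1.089 -3.224
v 0.419 1.206 -2.853
v 0.925 1.264 -3.214
v 0.135 1.074 -3.814
f 2 1 4
f 2 4 3
f 4 1 5
f 4 5 3
f 5 1 6
f 5 6 3
f 6 1 7
f 6 7 3
f 7 1 8
f 7 8 3
f 8 1 9
f 8 9 3
f 9 1 10
f 9 10 3
f 10 1 2
f 10 2 3
f 11 48 27
f 48 22 51
f 27 51 16
f 48 51 27
f 11 27 23
f 27 16 28
f 23 28 12
f 27 28 23
f 11 23 32
f 23 12 33
f 32 33 18
f 23 33 32
f 11 32 44
f 32 18 47
f 44 47 21
f 32 47 44
f 11 44 48
f 44 21 52
f 48 52 22
f 44 52 48
f 12 28 39
f 28 16 42
f 39 42 20
f 28 42 39
f 16 51 29
f 51 22 50
f 29 50 15
f 51 50 29
f 22 52 49
f 52 21 45
f 49 45 13
f 52 45 49
f 21 47 46
f 47 18 34
f 46 34 17
f 47 34 46
f 18 33 38
f 33 12 35
f 38 35 19
f 33 35 38
f 14 40 26
f 40 20 41
f 26 41 15
f 40 41 26
f 14 26 24
f 26 15 25
f 24 25 13
f 26 25 24
f 14 24 31
f 24 13 30
f 31 30 17
f 24 30 31
f 14 31 36
f 31 17 37
f 36 37 19
f 31 37 36
f 14 36 40
f 36 19 43
f 40 43 20
f 36 43 40
f 15 41 29
f 41 20 42
f 29 42 16
f 41 42 29
f 13 25 49
f 25 15 50
f 49 50 22
f 25 50 49
f 17 30 46
f 30 13 45
f 46 45 21
f 30 45 46
f 19 37 38
f 37 17 34
f 38 34 18
f 37 34 38
f 20 43 39
f 43 19 35
f 39 35 12
f 43 35 39



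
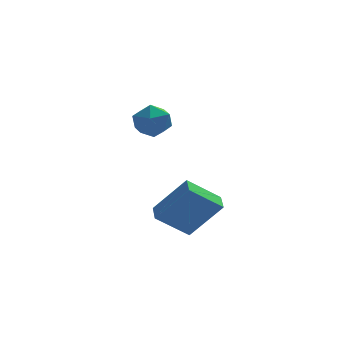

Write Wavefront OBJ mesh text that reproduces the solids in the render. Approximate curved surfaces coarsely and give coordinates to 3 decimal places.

v -0.904 -1.669 -3.078
v 0.306 -1.864 -1.6
v -0.941 -0.862 -2.942
v 0.269 -1.056 -1.464
v 0.351 -1.444 -4.076
v 1.561 -1.638 -2.598
v 0.314 -0.636 -3.94
v 1.524 -0.831 -2.462
v -1.185 4.33 -0.035
v -0.308 4.244 0.037
v -1.252 3.076 -0.717
v -0.375 2.99 -0.645
v -0.885 2.937 0.075
v -0.844 3.712 0.496
v -0.716 3.608 -1.176
v -0.675 4.383 -0.755
v -0.019 3.798 -0.668
v -0.124 3.383 0.105
v -1.436 3.937 -0.785
v -1.541 3.522 -0.012
f 2 4 1
f 5 2 1
f 1 4 3
f 3 5 1
f 2 8 4
f 6 2 5
f 6 8 2
f 4 8 3
f 7 5 3
f 3 8 7
f 7 6 5
f 8 6 7
f 9 20 14
f 9 14 10
f 9 10 16
f 9 16 19
f 9 19 20
f 10 14 18
f 14 20 13
f 20 19 11
f 19 16 15
f 16 10 17
f 12 18 13
f 12 13 11
f 12 11 15
f 12 15 17
f 12 17 18
f 13 18 14
f 11 13 20
f 15 11 19
f 17 15 16
f 18 17 10



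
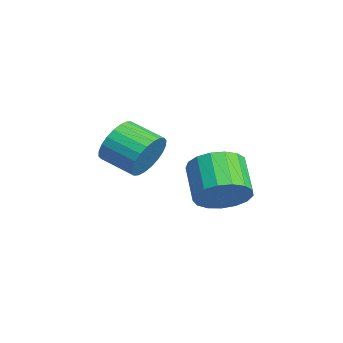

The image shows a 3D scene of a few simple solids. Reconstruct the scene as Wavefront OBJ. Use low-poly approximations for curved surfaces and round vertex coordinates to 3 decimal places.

v -2.847 1.62 0.468
v -2.364 2.258 1.131
v -3.69 2.259 2.096
v -4.173 1.62 1.432
v -2.594 2.567 0.815
v -3.92 2.567 1.78
v -2.882 2.658 0.419
v -4.208 2.659 1.384
v -3.161 2.512 0.035
v -4.488 2.512 1
v -3.369 2.161 -0.251
v -4.695 2.161 0.714
v -3.458 1.686 -0.372
v -4.784 1.687 0.593
v -3.406 1.196 -0.3
v -4.732 1.197 0.665
v -3.226 0.803 -0.053
v -4.552 0.804 0.912
v -2.96 0.597 0.313
v -4.286 0.598 1.278
v -2.667 0.626 0.715
v -3.993 0.626 1.68
v -2.416 0.882 1.06
v -3.742 0.882 2.025
v -2.263 1.307 1.27
v -3.59 1.307 2.235
v -2.245 1.804 1.295
v -3.571 1.804 2.26
v -0.436 -1.274 3.558
v 0.127 -1.434 4.241
v -0.7 -2.366 4.706
v -1.264 -2.206 4.022
v -0.077 -1.184 4.378
v -0.905 -2.115 4.843
v -0.337 -0.947 4.39
v -1.164 -1.879 4.855
v -0.611 -0.761 4.276
v -1.439 -1.692 4.74
v -0.859 -0.652 4.052
v -1.687 -1.584 4.517
v -1.043 -0.638 3.753
v -1.87 -1.57 4.218
v -1.134 -0.721 3.424
v -1.961 -1.653 3.889
v -1.119 -0.889 3.115
v -1.946 -1.82 3.58
v -1 -1.114 2.874
v -1.827 -2.046 3.339
v -0.795 -1.365 2.737
v -1.623 -2.296 3.202
v -0.536 -1.601 2.725
v -1.363 -2.533 3.19
v -0.261 -1.788 2.84
v -1.089 -2.719 3.304
v -0.013 -1.896 3.063
v -0.841 -2.828 3.528
v 0.17 -1.91 3.362
v -0.657 -2.842 3.827
v 0.261 -1.827 3.691
v -0.566 -2.759 4.156
v 0.246 -1.66 4
v -0.581 -2.591 4.465
f 2 1 5
f 2 5 3
f 3 5 6
f 3 6 4
f 5 1 7
f 5 7 6
f 6 7 8
f 6 8 4
f 7 1 9
f 7 9 8
f 8 9 10
f 8 10 4
f 9 1 11
f 9 11 10
f 10 11 12
f 10 12 4
f 11 1 13
f 11 13 12
f 12 13 14
f 12 14 4
f 13 1 15
f 13 15 14
f 14 15 16
f 14 16 4
f 15 1 17
f 15 17 16
f 16 17 18
f 16 18 4
f 17 1 19
f 17 19 18
f 18 19 20
f 18 20 4
f 19 1 21
f 19 21 20
f 20 21 22
f 20 22 4
f 21 1 23
f 21 23 22
f 22 23 24
f 22 24 4
f 23 1 25
f 23 25 24
f 24 25 26
f 24 26 4
f 25 1 27
f 25 27 26
f 26 27 28
f 26 28 4
f 27 1 2
f 27 2 28
f 28 2 3
f 28 3 4
f 30 29 33
f 30 33 31
f 31 33 34
f 31 34 32
f 33 29 35
f 33 35 34
f 34 35 36
f 34 36 32
f 35 29 37
f 35 37 36
f 36 37 38
f 36 38 32
f 37 29 39
f 37 39 38
f 38 39 40
f 38 40 32
f 39 29 41
f 39 41 40
f 40 41 42
f 40 42 32
f 41 29 43
f 41 43 42
f 42 43 44
f 42 44 32
f 43 29 45
f 43 45 44
f 44 45 46
f 44 46 32
f 45 29 47
f 45 47 46
f 46 47 48
f 46 48 32
f 47 29 49
f 47 49 48
f 48 49 50
f 48 50 32
f 49 29 51
f 49 51 50
f 50 51 52
f 50 52 32
f 51 29 53
f 51 53 52
f 52 53 54
f 52 54 32
f 53 29 55
f 53 55 54
f 54 55 56
f 54 56 32
f 55 29 57
f 55 57 56
f 56 57 58
f 56 58 32
f 57 29 59
f 57 59 58
f 58 59 60
f 58 60 32
f 59 29 61
f 59 61 60
f 60 61 62
f 60 62 32
f 61 29 30
f 61 30 62
f 62 30 31
f 62 31 32



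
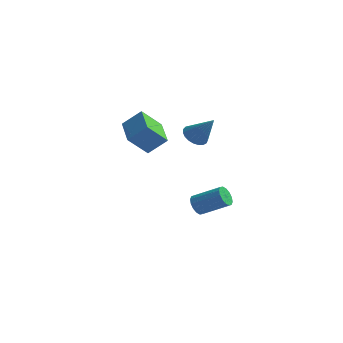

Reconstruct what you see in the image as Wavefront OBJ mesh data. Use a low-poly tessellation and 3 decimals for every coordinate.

v -0.326 -2.999 2.505
v -1.304 -3.872 3.894
v -1.421 -1.218 2.853
v -2.399 -2.09 4.243
v 0.779 -2.53 3.577
v -0.199 -3.402 4.967
v -0.316 -0.748 3.926
v -1.294 -1.621 5.315
v 1.027 1.979 -4.46
v 1.405 1.504 -4.997
v 3.271 1.746 -3.896
v 2.893 2.221 -3.36
v 1.445 1.893 -5.149
v 3.31 2.135 -4.048
v 1.372 2.305 -5.117
v 3.238 2.547 -4.016
v 1.207 2.629 -4.909
v 3.073 2.871 -3.808
v 0.994 2.779 -4.58
v 2.86 3.021 -3.479
v 0.79 2.715 -4.22
v 2.656 2.957 -3.119
v 0.649 2.454 -3.924
v 2.515 2.696 -2.823
v 0.61 2.065 -3.772
v 2.475 2.307 -2.671
v 0.682 1.653 -3.804
v 2.548 1.895 -2.703
v 0.847 1.329 -4.012
v 2.713 1.571 -2.911
v 1.06 1.179 -4.341
v 2.926 1.421 -3.24
v 1.264 1.243 -4.701
v 3.13 1.485 -3.6
v 0.741 2.398 1.665
v 1.487 2.427 1.094
v 2.059 2.182 3.375
v 1.437 2.804 1.18
v 1.266 3.112 1.351
v 1.005 3.296 1.575
v 0.698 3.325 1.816
v 0.398 3.194 2.03
v 0.158 2.925 2.181
v 0.019 2.565 2.242
v 0.004 2.176 2.204
v 0.117 1.826 2.073
v 0.338 1.574 1.871
v 0.629 1.465 1.633
v 0.939 1.518 1.401
v 1.215 1.722 1.215
v 1.409 2.044 1.106
f 2 4 1
f 5 2 1
f 1 4 3
f 3 5 1
f 2 8 4
f 6 2 5
f 6 8 2
f 4 8 3
f 7 5 3
f 3 8 7
f 7 6 5
f 8 6 7
f 10 9 13
f 10 13 11
f 11 13 14
f 11 14 12
f 13 9 15
f 13 15 14
f 14 15 16
f 14 16 12
f 15 9 17
f 15 17 16
f 16 17 18
f 16 18 12
f 17 9 19
f 17 19 18
f 18 19 20
f 18 20 12
f 19 9 21
f 19 21 20
f 20 21 22
f 20 22 12
f 21 9 23
f 21 23 22
f 22 23 24
f 22 24 12
f 23 9 25
f 23 25 24
f 24 25 26
f 24 26 12
f 25 9 27
f 25 27 26
f 26 27 28
f 26 28 12
f 27 9 29
f 27 29 28
f 28 29 30
f 28 30 12
f 29 9 31
f 29 31 30
f 30 31 32
f 30 32 12
f 31 9 33
f 31 33 32
f 32 33 34
f 32 34 12
f 33 9 10
f 33 10 34
f 34 10 11
f 34 11 12
f 36 35 38
f 36 38 37
f 38 35 39
f 38 39 37
f 39 35 40
f 39 40 37
f 40 35 41
f 40 41 37
f 41 35 42
f 41 42 37
f 42 35 43
f 42 43 37
f 43 35 44
f 43 44 37
f 44 35 45
f 44 45 37
f 45 35 46
f 45 46 37
f 46 35 47
f 46 47 37
f 47 35 48
f 47 48 37
f 48 35 49
f 48 49 37
f 49 35 50
f 49 50 37
f 50 35 51
f 50 51 37
f 51 35 36
f 51 36 37



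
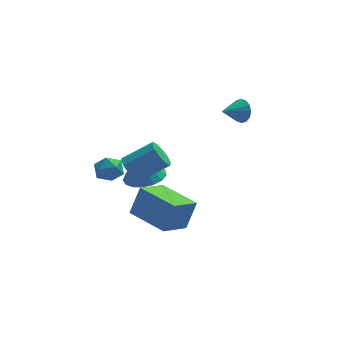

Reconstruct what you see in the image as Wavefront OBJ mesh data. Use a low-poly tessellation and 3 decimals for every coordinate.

v -3.35 0.258 1.708
v -2.696 0.617 1.739
v -2.784 -0.737 1.321
v -2.13 -0.378 1.352
v -2.493 -0.548 1.982
v -2.842 0.067 2.221
v -2.638 -0.187 0.839
v -2.987 0.428 1.078
v -2.256 0.343 1.201
v -2.166 0.119 1.908
v -3.314 -0.239 1.152
v -3.224 -0.463 1.859
v -0.663 -1.957 -1.536
v -0.125 -1.665 -0.134
v -1.879 -0.224 -1.431
v -1.341 0.068 -0.029
v 0.521 -1.088 -2.171
v 1.059 -0.796 -0.769
v -0.695 0.645 -2.066
v -0.157 0.937 -0.664
v -0.832 1.738 -0.547
v 0.001 2.311 -0.413
v -1.148 1.842 0.967
v -0.35 2.636 -0.508
v -0.812 2.756 -0.612
v -1.278 2.642 -0.702
v -1.643 2.322 -0.756
v -1.821 1.868 -0.762
v -1.773 1.384 -0.719
v -1.51 0.981 -0.636
v -1.091 0.752 -0.533
v -0.613 0.748 -0.434
v -0.186 0.972 -0.36
v 0.094 1.371 -0.329
v 0.161 1.854 -0.348
v 3.836 2.683 2.661
v 4.149 2.418 3.204
v 2.824 2.257 3.039
v 4.051 2.741 3.304
v 3.895 3.048 3.232
v 3.723 3.257 3.007
v 3.581 3.313 2.69
v 3.508 3.199 2.365
v 3.522 2.947 2.119
v 3.62 2.625 2.019
v 3.777 2.318 2.091
v 3.948 2.108 2.316
v 4.09 2.053 2.633
v 4.164 2.166 2.958
v -1.93 -1.019 2.08
v -1.535 -1.148 1.467
v -0.176 -1.17 2.348
v -0.57 -1.041 2.96
v -1.565 -0.696 1.524
v -0.205 -0.717 2.404
v -1.733 -0.366 1.792
v -0.374 -0.388 2.673
v -1.977 -0.287 2.171
v -0.618 -0.308 3.051
v -2.203 -0.487 2.515
v -0.844 -0.508 3.395
v -2.324 -0.89 2.692
v -0.965 -0.912 3.573
v -2.295 -1.343 2.636
v -0.935 -1.364 3.516
v -2.126 -1.672 2.367
v -0.767 -1.694 3.248
v -1.882 -1.752 1.989
v -0.523 -1.773 2.869
v -1.656 -1.552 1.645
v -0.297 -1.573 2.525
f 1 12 6
f 1 6 2
f 1 2 8
f 1 8 11
f 1 11 12
f 2 6 10
f 6 12 5
f 12 11 3
f 11 8 7
f 8 2 9
f 4 10 5
f 4 5 3
f 4 3 7
f 4 7 9
f 4 9 10
f 5 10 6
f 3 5 12
f 7 3 11
f 9 7 8
f 10 9 2
f 14 16 13
f 17 14 13
f 13 16 15
f 15 17 13
f 14 20 16
f 18 14 17
f 18 20 14
f 16 20 15
f 19 17 15
f 15 20 19
f 19 18 17
f 20 18 19
f 22 21 24
f 22 24 23
f 24 21 25
f 24 25 23
f 25 21 26
f 25 26 23
f 26 21 27
f 26 27 23
f 27 21 28
f 27 28 23
f 28 21 29
f 28 29 23
f 29 21 30
f 29 30 23
f 30 21 31
f 30 31 23
f 31 21 32
f 31 32 23
f 32 21 33
f 32 33 23
f 33 21 34
f 33 34 23
f 34 21 35
f 34 35 23
f 35 21 22
f 35 22 23
f 37 36 39
f 37 39 38
f 39 36 40
f 39 40 38
f 40 36 41
f 40 41 38
f 41 36 42
f 41 42 38
f 42 36 43
f 42 43 38
f 43 36 44
f 43 44 38
f 44 36 45
f 44 45 38
f 45 36 46
f 45 46 38
f 46 36 47
f 46 47 38
f 47 36 48
f 47 48 38
f 48 36 49
f 48 49 38
f 49 36 37
f 49 37 38
f 51 50 54
f 51 54 52
f 52 54 55
f 52 55 53
f 54 50 56
f 54 56 55
f 55 56 57
f 55 57 53
f 56 50 58
f 56 58 57
f 57 58 59
f 57 59 53
f 58 50 60
f 58 60 59
f 59 60 61
f 59 61 53
f 60 50 62
f 60 62 61
f 61 62 63
f 61 63 53
f 62 50 64
f 62 64 63
f 63 64 65
f 63 65 53
f 64 50 66
f 64 66 65
f 65 66 67
f 65 67 53
f 66 50 68
f 66 68 67
f 67 68 69
f 67 69 53
f 68 50 70
f 68 70 69
f 69 70 71
f 69 71 53
f 70 50 51
f 70 51 71
f 71 51 52
f 71 52 53



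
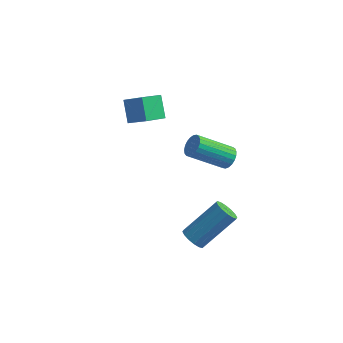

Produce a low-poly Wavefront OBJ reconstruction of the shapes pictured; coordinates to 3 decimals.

v 1.074 -4.469 0.95
v 1.523 -4.427 0.569
v 2.555 -3.27 1.909
v 2.106 -3.311 2.29
v 1.341 -4.19 0.503
v 2.373 -3.033 1.844
v 1.089 -4.028 0.558
v 2.121 -2.87 1.899
v 0.832 -3.983 0.717
v 1.864 -2.826 2.058
v 0.64 -4.069 0.939
v 1.672 -2.912 2.28
v 0.564 -4.262 1.163
v 1.596 -3.105 2.504
v 0.625 -4.51 1.331
v 1.657 -3.353 2.671
v 0.807 -4.747 1.396
v 1.839 -3.59 2.737
v 1.059 -4.91 1.341
v 2.091 -3.752 2.682
v 1.316 -4.954 1.182
v 2.348 -3.797 2.523
v 1.508 -4.868 0.96
v 2.54 -3.711 2.301
v 1.584 -4.675 0.736
v 2.616 -3.518 2.077
v 0.736 0.328 2.103
v 1.136 0.209 2.506
v -0.217 -0.627 3.6
v -0.616 -0.508 3.197
v 1.058 0.426 2.576
v -0.295 -0.409 3.67
v 0.924 0.627 2.563
v -0.429 -0.209 3.657
v 0.758 0.775 2.471
v -0.595 -0.06 3.565
v 0.588 0.847 2.316
v -0.765 0.011 3.41
v 0.444 0.828 2.123
v -0.909 -0.007 3.217
v 0.35 0.723 1.927
v -1.003 -0.112 3.021
v 0.323 0.55 1.762
v -1.03 -0.286 2.856
v 0.368 0.338 1.655
v -0.985 -0.497 2.749
v 0.476 0.125 1.626
v -0.877 -0.711 2.72
v 0.63 -0.054 1.679
v -0.723 -0.889 2.773
v 0.801 -0.166 1.806
v -0.552 -1.002 2.9
v 0.962 -0.193 1.984
v -0.391 -1.029 3.078
v 1.083 -0.13 2.183
v -0.269 -0.966 3.276
v 1.145 0.012 2.367
v -0.208 -0.823 3.461
v -4.049 2.03 3.225
v -4.526 1.037 3.677
v -3.084 1.857 3.862
v -3.56 0.864 4.315
v -3.56 1.376 2.305
v -4.036 0.383 2.758
v -2.594 1.203 2.943
v -3.071 0.21 3.395
f 2 1 5
f 2 5 3
f 3 5 6
f 3 6 4
f 5 1 7
f 5 7 6
f 6 7 8
f 6 8 4
f 7 1 9
f 7 9 8
f 8 9 10
f 8 10 4
f 9 1 11
f 9 11 10
f 10 11 12
f 10 12 4
f 11 1 13
f 11 13 12
f 12 13 14
f 12 14 4
f 13 1 15
f 13 15 14
f 14 15 16
f 14 16 4
f 15 1 17
f 15 17 16
f 16 17 18
f 16 18 4
f 17 1 19
f 17 19 18
f 18 19 20
f 18 20 4
f 19 1 21
f 19 21 20
f 20 21 22
f 20 22 4
f 21 1 23
f 21 23 22
f 22 23 24
f 22 24 4
f 23 1 25
f 23 25 24
f 24 25 26
f 24 26 4
f 25 1 2
f 25 2 26
f 26 2 3
f 26 3 4
f 28 27 31
f 28 31 29
f 29 31 32
f 29 32 30
f 31 27 33
f 31 33 32
f 32 33 34
f 32 34 30
f 33 27 35
f 33 35 34
f 34 35 36
f 34 36 30
f 35 27 37
f 35 37 36
f 36 37 38
f 36 38 30
f 37 27 39
f 37 39 38
f 38 39 40
f 38 40 30
f 39 27 41
f 39 41 40
f 40 41 42
f 40 42 30
f 41 27 43
f 41 43 42
f 42 43 44
f 42 44 30
f 43 27 45
f 43 45 44
f 44 45 46
f 44 46 30
f 45 27 47
f 45 47 46
f 46 47 48
f 46 48 30
f 47 27 49
f 47 49 48
f 48 49 50
f 48 50 30
f 49 27 51
f 49 51 50
f 50 51 52
f 50 52 30
f 51 27 53
f 51 53 52
f 52 53 54
f 52 54 30
f 53 27 55
f 53 55 54
f 54 55 56
f 54 56 30
f 55 27 57
f 55 57 56
f 56 57 58
f 56 58 30
f 57 27 28
f 57 28 58
f 58 28 29
f 58 29 30
f 60 62 59
f 63 60 59
f 59 62 61
f 61 63 59
f 60 66 62
f 64 60 63
f 64 66 60
f 62 66 61
f 65 63 61
f 61 66 65
f 65 64 63
f 66 64 65



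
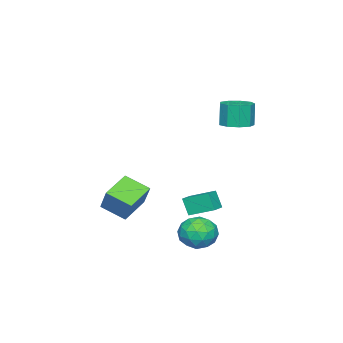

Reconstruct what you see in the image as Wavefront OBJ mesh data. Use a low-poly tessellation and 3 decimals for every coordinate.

v -2.032 3.654 3.134
v -1.368 3.02 3.196
v -1.584 2.933 4.627
v -2.248 3.566 4.566
v -1.124 3.595 3.268
v -1.34 3.508 4.699
v -1.304 4.198 3.278
v -1.52 4.111 4.709
v -1.826 4.546 3.22
v -2.042 4.459 4.651
v -2.443 4.476 3.123
v -2.659 4.389 4.554
v -2.869 4.022 3.031
v -3.085 3.935 4.462
v -2.902 3.395 2.987
v -3.119 3.308 4.418
v -2.529 2.889 3.013
v -2.745 2.802 4.444
v -1.923 2.741 3.095
v -2.139 2.654 4.526
v 1.498 4.082 -3.32
v 2.313 4.809 -3.381
v 2.527 3.011 -2.359
v 3.342 3.738 -2.42
v 2.449 3.965 -1.832
v 1.812 4.628 -2.426
v 3.028 3.192 -3.314
v 2.391 3.855 -3.908
v 3.258 4.259 -3.378
v 2.9 4.737 -2.461
v 1.94 3.083 -3.279
v 1.582 3.561 -2.362
v 1.815 4.54 -3.435
v 3.025 3.28 -2.305
v 2.5 3.414 -1.959
v 2.979 3.841 -1.995
v 1.521 4.433 -2.873
v 2 4.86 -2.909
v 2.08 4.364 -1.999
v 2.84 2.96 -2.831
v 3.319 3.387 -2.867
v 1.861 3.979 -3.745
v 2.34 4.406 -3.781
v 2.76 3.456 -3.741
v 2.849 4.644 -3.469
v 3.454 4.014 -2.904
v 3.27 3.694 -3.43
v 2.896 4.083 -3.779
v 2.639 4.925 -2.93
v 3.244 4.295 -2.365
v 2.719 4.429 -2.02
v 2.345 4.818 -2.369
v 3.194 4.602 -2.928
v 1.596 3.525 -3.375
v 2.201 2.895 -2.81
v 2.495 3.002 -3.371
v 2.121 3.391 -3.72
v 1.386 3.806 -2.836
v 1.991 3.176 -2.271
v 1.944 3.737 -1.961
v 1.57 4.126 -2.31
v 1.646 3.218 -2.812
v 1.657 -0.826 -3.304
v 1.82 -2.242 -2.623
v -0.026 -0.706 -2.649
v 0.137 -2.122 -1.968
v 2.243 -0.098 -1.932
v 2.406 -1.514 -1.251
v 0.56 0.022 -1.277
v 0.723 -1.394 -0.596
v -2.347 1.111 -3.907
v -2.503 0.634 -2.85
v -2.613 2.545 -3.3
v -2.77 2.068 -2.243
v -1.37 1.212 -3.717
v -1.527 0.735 -2.66
v -1.637 2.646 -3.11
v -1.793 2.169 -2.053
f 2 1 5
f 2 5 3
f 3 5 6
f 3 6 4
f 5 1 7
f 5 7 6
f 6 7 8
f 6 8 4
f 7 1 9
f 7 9 8
f 8 9 10
f 8 10 4
f 9 1 11
f 9 11 10
f 10 11 12
f 10 12 4
f 11 1 13
f 11 13 12
f 12 13 14
f 12 14 4
f 13 1 15
f 13 15 14
f 14 15 16
f 14 16 4
f 15 1 17
f 15 17 16
f 16 17 18
f 16 18 4
f 17 1 19
f 17 19 18
f 18 19 20
f 18 20 4
f 19 1 2
f 19 2 20
f 20 2 3
f 20 3 4
f 21 58 37
f 58 32 61
f 37 61 26
f 58 61 37
f 21 37 33
f 37 26 38
f 33 38 22
f 37 38 33
f 21 33 42
f 33 22 43
f 42 43 28
f 33 43 42
f 21 42 54
f 42 28 57
f 54 57 31
f 42 57 54
f 21 54 58
f 54 31 62
f 58 62 32
f 54 62 58
f 22 38 49
f 38 26 52
f 49 52 30
f 38 52 49
f 26 61 39
f 61 32 60
f 39 60 25
f 61 60 39
f 32 62 59
f 62 31 55
f 59 55 23
f 62 55 59
f 31 57 56
f 57 28 44
f 56 44 27
f 57 44 56
f 28 43 48
f 43 22 45
f 48 45 29
f 43 45 48
f 24 50 36
f 50 30 51
f 36 51 25
f 50 51 36
f 24 36 34
f 36 25 35
f 34 35 23
f 36 35 34
f 24 34 41
f 34 23 40
f 41 40 27
f 34 40 41
f 24 41 46
f 41 27 47
f 46 47 29
f 41 47 46
f 24 46 50
f 46 29 53
f 50 53 30
f 46 53 50
f 25 51 39
f 51 30 52
f 39 52 26
f 51 52 39
f 23 35 59
f 35 25 60
f 59 60 32
f 35 60 59
f 27 40 56
f 40 23 55
f 56 55 31
f 40 55 56
f 29 47 48
f 47 27 44
f 48 44 28
f 47 44 48
f 30 53 49
f 53 29 45
f 49 45 22
f 53 45 49
f 64 66 63
f 67 64 63
f 63 66 65
f 65 67 63
f 64 70 66
f 68 64 67
f 68 70 64
f 66 70 65
f 69 67 65
f 65 70 69
f 69 68 67
f 70 68 69
f 72 74 71
f 75 72 71
f 71 74 73
f 73 75 71
f 72 78 74
f 76 72 75
f 76 78 72
f 74 78 73
f 77 75 73
f 73 78 77
f 77 76 75
f 78 76 77



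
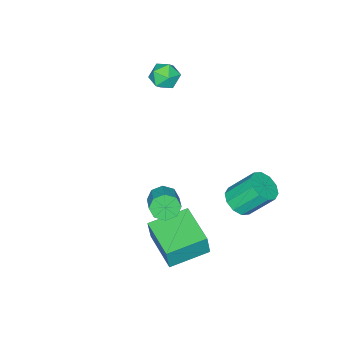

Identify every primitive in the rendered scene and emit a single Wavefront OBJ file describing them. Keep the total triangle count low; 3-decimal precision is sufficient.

v -1.727 1.582 -4.711
v -1.334 1.031 -4.133
v -2 2.048 -2.711
v -2.393 2.598 -3.289
v -0.978 1.433 -4.253
v -1.644 2.449 -2.832
v -0.909 1.891 -4.549
v -1.574 2.908 -3.127
v -1.152 2.232 -4.906
v -1.817 3.248 -3.485
v -1.614 2.324 -5.189
v -2.28 3.341 -3.767
v -2.12 2.132 -5.289
v -2.786 3.149 -3.867
v -2.476 1.731 -5.168
v -3.142 2.747 -3.747
v -2.546 1.272 -4.873
v -3.211 2.289 -3.451
v -2.303 0.932 -4.515
v -2.968 1.948 -3.094
v -1.84 0.839 -4.233
v -2.506 1.856 -2.811
v -3.15 -3.232 1.252
v -2.335 -3.324 1.517
v -3.085 -4.476 0.623
v -2.27 -4.568 0.888
v -2.915 -4.592 1.46
v -2.955 -3.823 1.849
v -2.465 -3.977 0.291
v -2.505 -3.208 0.68
v -1.912 -3.784 0.924
v -2.189 -4.164 1.646
v -3.231 -3.636 0.494
v -3.508 -4.016 1.216
v 2.282 0.228 -2.041
v 2.82 0.011 -2.516
v 3.596 0.795 -1.994
v 3.058 1.012 -1.519
v 2.512 0.452 -2.719
v 3.289 1.235 -2.197
v 2.07 0.761 -2.525
v 2.846 1.544 -2.003
v 1.751 0.758 -2.047
v 2.527 1.542 -1.525
v 1.744 0.445 -1.566
v 2.52 1.229 -1.044
v 2.051 0.005 -1.363
v 2.828 0.788 -0.841
v 2.494 -0.304 -1.557
v 3.27 0.479 -1.035
v 2.813 -0.302 -2.035
v 3.589 0.482 -1.513
v 1.152 0.97 -4.341
v 1.383 0.978 -3.052
v 2.114 2.928 -4.527
v 2.345 2.937 -3.237
v 2.975 0.043 -4.663
v 3.206 0.052 -3.373
v 3.937 2.002 -4.848
v 4.168 2.01 -3.559
f 2 1 5
f 2 5 3
f 3 5 6
f 3 6 4
f 5 1 7
f 5 7 6
f 6 7 8
f 6 8 4
f 7 1 9
f 7 9 8
f 8 9 10
f 8 10 4
f 9 1 11
f 9 11 10
f 10 11 12
f 10 12 4
f 11 1 13
f 11 13 12
f 12 13 14
f 12 14 4
f 13 1 15
f 13 15 14
f 14 15 16
f 14 16 4
f 15 1 17
f 15 17 16
f 16 17 18
f 16 18 4
f 17 1 19
f 17 19 18
f 18 19 20
f 18 20 4
f 19 1 21
f 19 21 20
f 20 21 22
f 20 22 4
f 21 1 2
f 21 2 22
f 22 2 3
f 22 3 4
f 23 34 28
f 23 28 24
f 23 24 30
f 23 30 33
f 23 33 34
f 24 28 32
f 28 34 27
f 34 33 25
f 33 30 29
f 30 24 31
f 26 32 27
f 26 27 25
f 26 25 29
f 26 29 31
f 26 31 32
f 27 32 28
f 25 27 34
f 29 25 33
f 31 29 30
f 32 31 24
f 36 35 39
f 36 39 37
f 37 39 40
f 37 40 38
f 39 35 41
f 39 41 40
f 40 41 42
f 40 42 38
f 41 35 43
f 41 43 42
f 42 43 44
f 42 44 38
f 43 35 45
f 43 45 44
f 44 45 46
f 44 46 38
f 45 35 47
f 45 47 46
f 46 47 48
f 46 48 38
f 47 35 49
f 47 49 48
f 48 49 50
f 48 50 38
f 49 35 51
f 49 51 50
f 50 51 52
f 50 52 38
f 51 35 36
f 51 36 52
f 52 36 37
f 52 37 38
f 54 56 53
f 57 54 53
f 53 56 55
f 55 57 53
f 54 60 56
f 58 54 57
f 58 60 54
f 56 60 55
f 59 57 55
f 55 60 59
f 59 58 57
f 60 58 59



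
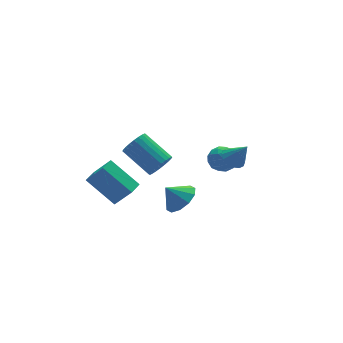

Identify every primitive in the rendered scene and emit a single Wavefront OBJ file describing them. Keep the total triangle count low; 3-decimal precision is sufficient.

v -0.05 -3.642 -2.23
v 0.344 -4.226 -1.654
v -0.65 -3.258 -1.43
v 0.646 -3.751 -1.655
v 0.683 -3.235 -1.875
v 0.439 -2.874 -2.231
v 0.008 -2.806 -2.586
v -0.445 -3.058 -2.805
v -0.747 -3.532 -2.805
v -0.783 -4.048 -2.584
v -0.54 -4.409 -2.229
v -0.109 -4.477 -1.873
v -3.456 -0.766 -1.528
v -2.867 -1.369 -0.461
v -2.771 -0.255 -1.619
v -2.181 -0.858 -0.551
v -2.659 -2.042 -2.689
v -2.069 -2.645 -1.621
v -1.973 -1.531 -2.779
v -1.384 -2.134 -1.712
v 2.994 -0.932 -2.311
v 3.666 -0.868 -1.925
v 3.494 -1.832 -3.035
v 4.166 -1.768 -2.649
v 3.541 -2.065 -2.294
v 3.232 -1.509 -1.847
v 3.928 -1.191 -3.113
v 3.619 -0.635 -2.666
v 4.244 -1.029 -2.421
v 4.004 -1.569 -1.915
v 3.156 -1.131 -3.045
v 2.916 -1.671 -2.539
v 3.286 -0.821 -2.054
v 3.874 -1.879 -2.906
v 3.506 -2.054 -2.697
v 3.902 -2.016 -2.47
v 3.031 -1.197 -2.008
v 3.426 -1.16 -1.782
v 3.352 -1.864 -1.999
v 3.734 -1.54 -3.178
v 4.129 -1.503 -2.952
v 3.258 -0.684 -2.49
v 3.654 -0.646 -2.263
v 3.808 -0.836 -2.961
v 4.021 -0.878 -2.119
v 4.315 -1.407 -2.545
v 4.175 -1.068 -2.817
v 3.993 -0.741 -2.554
v 3.88 -1.195 -1.821
v 4.174 -1.725 -2.247
v 3.806 -1.899 -2.039
v 3.625 -1.572 -1.776
v 4.22 -1.29 -2.113
v 2.986 -0.975 -2.713
v 3.28 -1.505 -3.139
v 3.535 -1.128 -3.184
v 3.354 -0.801 -2.921
v 2.845 -1.293 -2.415
v 3.139 -1.822 -2.841
v 3.167 -1.959 -2.406
v 2.985 -1.632 -2.143
v 2.94 -1.41 -2.847
v -0.517 -2.603 -0.393
v -0.214 -2.848 0.213
v -0.8 -1.382 1.098
v -1.103 -1.137 0.493
v -0.003 -2.697 0.103
v -0.589 -1.231 0.989
v 0.129 -2.532 -0.082
v -0.457 -1.067 0.803
v 0.163 -2.378 -0.315
v -0.423 -0.913 0.571
v 0.093 -2.258 -0.559
v -0.493 -0.793 0.327
v -0.069 -2.191 -0.778
v -0.655 -0.725 0.108
v -0.3 -2.186 -0.939
v -0.886 -0.721 -0.053
v -0.564 -2.245 -1.016
v -1.15 -0.779 -0.13
v -0.82 -2.358 -0.998
v -1.406 -0.892 -0.113
v -1.031 -2.509 -0.889
v -1.617 -1.043 -0.003
v -1.163 -2.673 -0.703
v -1.749 -1.208 0.182
v -1.197 -2.827 -0.471
v -1.783 -1.362 0.415
v -1.127 -2.947 -0.227
v -1.713 -1.482 0.659
v -0.965 -3.015 -0.008
v -1.551 -1.549 0.878
v -0.734 -3.019 0.153
v -1.32 -1.554 1.039
v -0.47 -2.961 0.23
v -1.056 -1.495 1.116
v 3.604 -2.266 -1.789
v 4.127 -2.488 -2.125
v 4.056 -2.774 -0.751
v 4.219 -2.178 -2.013
v 4.145 -1.892 -1.841
v 3.927 -1.706 -1.655
v 3.622 -1.671 -1.505
v 3.312 -1.795 -1.431
v 3.081 -2.045 -1.453
v 2.99 -2.355 -1.565
v 3.063 -2.641 -1.736
v 3.282 -2.827 -1.922
v 3.587 -2.862 -2.072
v 3.896 -2.738 -2.146
f 2 1 4
f 2 4 3
f 4 1 5
f 4 5 3
f 5 1 6
f 5 6 3
f 6 1 7
f 6 7 3
f 7 1 8
f 7 8 3
f 8 1 9
f 8 9 3
f 9 1 10
f 9 10 3
f 10 1 11
f 10 11 3
f 11 1 12
f 11 12 3
f 12 1 2
f 12 2 3
f 14 16 13
f 17 14 13
f 13 16 15
f 15 17 13
f 14 20 16
f 18 14 17
f 18 20 14
f 16 20 15
f 19 17 15
f 15 20 19
f 19 18 17
f 20 18 19
f 21 58 37
f 58 32 61
f 37 61 26
f 58 61 37
f 21 37 33
f 37 26 38
f 33 38 22
f 37 38 33
f 21 33 42
f 33 22 43
f 42 43 28
f 33 43 42
f 21 42 54
f 42 28 57
f 54 57 31
f 42 57 54
f 21 54 58
f 54 31 62
f 58 62 32
f 54 62 58
f 22 38 49
f 38 26 52
f 49 52 30
f 38 52 49
f 26 61 39
f 61 32 60
f 39 60 25
f 61 60 39
f 32 62 59
f 62 31 55
f 59 55 23
f 62 55 59
f 31 57 56
f 57 28 44
f 56 44 27
f 57 44 56
f 28 43 48
f 43 22 45
f 48 45 29
f 43 45 48
f 24 50 36
f 50 30 51
f 36 51 25
f 50 51 36
f 24 36 34
f 36 25 35
f 34 35 23
f 36 35 34
f 24 34 41
f 34 23 40
f 41 40 27
f 34 40 41
f 24 41 46
f 41 27 47
f 46 47 29
f 41 47 46
f 24 46 50
f 46 29 53
f 50 53 30
f 46 53 50
f 25 51 39
f 51 30 52
f 39 52 26
f 51 52 39
f 23 35 59
f 35 25 60
f 59 60 32
f 35 60 59
f 27 40 56
f 40 23 55
f 56 55 31
f 40 55 56
f 29 47 48
f 47 27 44
f 48 44 28
f 47 44 48
f 30 53 49
f 53 29 45
f 49 45 22
f 53 45 49
f 64 63 67
f 64 67 65
f 65 67 68
f 65 68 66
f 67 63 69
f 67 69 68
f 68 69 70
f 68 70 66
f 69 63 71
f 69 71 70
f 70 71 72
f 70 72 66
f 71 63 73
f 71 73 72
f 72 73 74
f 72 74 66
f 73 63 75
f 73 75 74
f 74 75 76
f 74 76 66
f 75 63 77
f 75 77 76
f 76 77 78
f 76 78 66
f 77 63 79
f 77 79 78
f 78 79 80
f 78 80 66
f 79 63 81
f 79 81 80
f 80 81 82
f 80 82 66
f 81 63 83
f 81 83 82
f 82 83 84
f 82 84 66
f 83 63 85
f 83 85 84
f 84 85 86
f 84 86 66
f 85 63 87
f 85 87 86
f 86 87 88
f 86 88 66
f 87 63 89
f 87 89 88
f 88 89 90
f 88 90 66
f 89 63 91
f 89 91 90
f 90 91 92
f 90 92 66
f 91 63 93
f 91 93 92
f 92 93 94
f 92 94 66
f 93 63 95
f 93 95 94
f 94 95 96
f 94 96 66
f 95 63 64
f 95 64 96
f 96 64 65
f 96 65 66
f 98 97 100
f 98 100 99
f 100 97 101
f 100 101 99
f 101 97 102
f 101 102 99
f 102 97 103
f 102 103 99
f 103 97 104
f 103 104 99
f 104 97 105
f 104 105 99
f 105 97 106
f 105 106 99
f 106 97 107
f 106 107 99
f 107 97 108
f 107 108 99
f 108 97 109
f 108 109 99
f 109 97 110
f 109 110 99
f 110 97 98
f 110 98 99



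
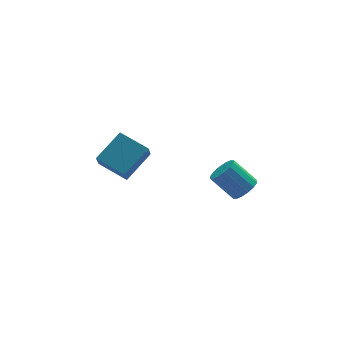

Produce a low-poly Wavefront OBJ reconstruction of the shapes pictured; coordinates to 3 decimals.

v 0.38 -0.486 1.345
v 0.825 -0.423 1.645
v 0.205 0.109 2.454
v -0.24 0.046 2.155
v 0.812 -0.194 1.485
v 0.192 0.338 2.294
v 0.684 -0.043 1.288
v 0.064 0.489 2.097
v 0.474 -0.011 1.106
v -0.146 0.521 1.915
v 0.239 -0.107 0.988
v -0.381 0.425 1.797
v 0.042 -0.303 0.966
v -0.578 0.229 1.775
v -0.065 -0.549 1.046
v -0.685 -0.017 1.855
v -0.052 -0.778 1.206
v -0.672 -0.246 2.015
v 0.076 -0.929 1.403
v -0.544 -0.397 2.212
v 0.286 -0.961 1.585
v -0.334 -0.429 2.394
v 0.521 -0.865 1.703
v -0.099 -0.333 2.512
v 0.718 -0.669 1.725
v 0.098 -0.137 2.534
v -4.643 -0.075 4.005
v -3.659 0.391 4.678
v -4.417 0.368 3.366
v -3.432 0.834 4.039
v -3.988 -0.934 3.641
v -3.003 -0.468 4.314
v -3.761 -0.491 3.002
v -2.777 -0.025 3.675
f 2 1 5
f 2 5 3
f 3 5 6
f 3 6 4
f 5 1 7
f 5 7 6
f 6 7 8
f 6 8 4
f 7 1 9
f 7 9 8
f 8 9 10
f 8 10 4
f 9 1 11
f 9 11 10
f 10 11 12
f 10 12 4
f 11 1 13
f 11 13 12
f 12 13 14
f 12 14 4
f 13 1 15
f 13 15 14
f 14 15 16
f 14 16 4
f 15 1 17
f 15 17 16
f 16 17 18
f 16 18 4
f 17 1 19
f 17 19 18
f 18 19 20
f 18 20 4
f 19 1 21
f 19 21 20
f 20 21 22
f 20 22 4
f 21 1 23
f 21 23 22
f 22 23 24
f 22 24 4
f 23 1 25
f 23 25 24
f 24 25 26
f 24 26 4
f 25 1 2
f 25 2 26
f 26 2 3
f 26 3 4
f 28 30 27
f 31 28 27
f 27 30 29
f 29 31 27
f 28 34 30
f 32 28 31
f 32 34 28
f 30 34 29
f 33 31 29
f 29 34 33
f 33 32 31
f 34 32 33



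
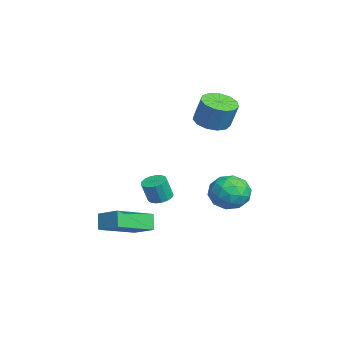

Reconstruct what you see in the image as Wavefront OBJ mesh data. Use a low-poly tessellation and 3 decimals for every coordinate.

v -3.144 2.387 -1.822
v -2.451 1.871 -1.169
v -3.009 1.089 -2.991
v -2.316 0.573 -2.338
v -3.358 0.664 -2.058
v -3.441 1.467 -1.335
v -2.019 1.493 -2.825
v -2.102 2.296 -2.102
v -1.755 1.319 -1.789
v -2.583 0.806 -1.315
v -2.877 2.154 -2.845
v -3.705 1.641 -2.371
v -2.809 2.243 -1.393
v -2.651 0.717 -2.767
v -3.264 0.771 -2.602
v -2.856 0.467 -2.219
v -3.391 2.006 -1.491
v -2.984 1.702 -1.107
v -3.517 0.993 -1.629
v -2.476 1.258 -3.053
v -2.069 0.954 -2.669
v -2.604 2.493 -1.941
v -2.196 2.189 -1.558
v -1.943 1.967 -2.531
v -1.993 1.615 -1.374
v -1.914 0.852 -2.061
v -1.739 1.393 -2.347
v -1.788 1.865 -1.922
v -2.479 1.314 -1.095
v -2.401 0.551 -1.782
v -3.013 0.605 -1.617
v -3.062 1.076 -1.192
v -2.071 0.989 -1.459
v -3.059 2.409 -2.378
v -2.981 1.646 -3.065
v -2.398 1.884 -2.968
v -2.447 2.355 -2.543
v -3.546 2.108 -2.099
v -3.467 1.345 -2.786
v -3.672 1.095 -2.238
v -3.721 1.567 -1.813
v -3.389 1.971 -2.701
v 0.726 -2.199 -0.676
v 1.309 -2.217 -0.764
v 1.457 -2.539 0.288
v 0.874 -2.521 0.376
v 1.262 -1.953 -0.676
v 1.41 -2.275 0.376
v 1.092 -1.745 -0.588
v 1.24 -2.067 0.463
v 0.839 -1.641 -0.521
v 0.987 -1.963 0.531
v 0.559 -1.665 -0.489
v 0.707 -1.987 0.563
v 0.318 -1.811 -0.5
v 0.466 -2.133 0.552
v 0.17 -2.046 -0.551
v 0.318 -2.368 0.501
v 0.15 -2.316 -0.631
v 0.298 -2.639 0.421
v 0.261 -2.56 -0.721
v 0.409 -2.882 0.331
v 0.479 -2.72 -0.801
v 0.627 -3.042 0.251
v 0.754 -2.761 -0.852
v 0.902 -3.083 0.2
v 1.022 -2.674 -0.863
v 1.17 -2.996 0.189
v 1.223 -2.477 -0.831
v 1.371 -2.799 0.221
v -3.398 0.722 2.286
v -2.542 0.849 2.005
v -2.146 1.166 3.353
v -3.002 1.038 3.634
v -2.776 1.304 1.967
v -2.38 1.621 3.315
v -3.207 1.574 2.03
v -2.812 1.89 3.378
v -3.699 1.573 2.174
v -3.304 1.89 3.522
v -4.095 1.302 2.354
v -3.7 1.619 3.702
v -4.27 0.847 2.513
v -3.875 1.163 3.86
v -4.168 0.352 2.599
v -3.773 0.668 3.947
v -3.821 -0.026 2.586
v -3.426 0.291 3.934
v -3.34 -0.166 2.478
v -2.945 0.151 3.826
v -2.877 -0.024 2.309
v -2.482 0.292 3.657
v -2.58 0.354 2.132
v -2.184 0.671 3.48
v 1.012 -5.006 -1.415
v 1.869 -4.242 -0.896
v -0.04 -3.299 -2.191
v 0.817 -2.535 -1.672
v 1.503 -5.045 -2.168
v 2.36 -4.281 -1.649
v 0.451 -3.338 -2.944
v 1.308 -2.574 -2.425
f 1 38 17
f 38 12 41
f 17 41 6
f 38 41 17
f 1 17 13
f 17 6 18
f 13 18 2
f 17 18 13
f 1 13 22
f 13 2 23
f 22 23 8
f 13 23 22
f 1 22 34
f 22 8 37
f 34 37 11
f 22 37 34
f 1 34 38
f 34 11 42
f 38 42 12
f 34 42 38
f 2 18 29
f 18 6 32
f 29 32 10
f 18 32 29
f 6 41 19
f 41 12 40
f 19 40 5
f 41 40 19
f 12 42 39
f 42 11 35
f 39 35 3
f 42 35 39
f 11 37 36
f 37 8 24
f 36 24 7
f 37 24 36
f 8 23 28
f 23 2 25
f 28 25 9
f 23 25 28
f 4 30 16
f 30 10 31
f 16 31 5
f 30 31 16
f 4 16 14
f 16 5 15
f 14 15 3
f 16 15 14
f 4 14 21
f 14 3 20
f 21 20 7
f 14 20 21
f 4 21 26
f 21 7 27
f 26 27 9
f 21 27 26
f 4 26 30
f 26 9 33
f 30 33 10
f 26 33 30
f 5 31 19
f 31 10 32
f 19 32 6
f 31 32 19
f 3 15 39
f 15 5 40
f 39 40 12
f 15 40 39
f 7 20 36
f 20 3 35
f 36 35 11
f 20 35 36
f 9 27 28
f 27 7 24
f 28 24 8
f 27 24 28
f 10 33 29
f 33 9 25
f 29 25 2
f 33 25 29
f 44 43 47
f 44 47 45
f 45 47 48
f 45 48 46
f 47 43 49
f 47 49 48
f 48 49 50
f 48 50 46
f 49 43 51
f 49 51 50
f 50 51 52
f 50 52 46
f 51 43 53
f 51 53 52
f 52 53 54
f 52 54 46
f 53 43 55
f 53 55 54
f 54 55 56
f 54 56 46
f 55 43 57
f 55 57 56
f 56 57 58
f 56 58 46
f 57 43 59
f 57 59 58
f 58 59 60
f 58 60 46
f 59 43 61
f 59 61 60
f 60 61 62
f 60 62 46
f 61 43 63
f 61 63 62
f 62 63 64
f 62 64 46
f 63 43 65
f 63 65 64
f 64 65 66
f 64 66 46
f 65 43 67
f 65 67 66
f 66 67 68
f 66 68 46
f 67 43 69
f 67 69 68
f 68 69 70
f 68 70 46
f 69 43 44
f 69 44 70
f 70 44 45
f 70 45 46
f 72 71 75
f 72 75 73
f 73 75 76
f 73 76 74
f 75 71 77
f 75 77 76
f 76 77 78
f 76 78 74
f 77 71 79
f 77 79 78
f 78 79 80
f 78 80 74
f 79 71 81
f 79 81 80
f 80 81 82
f 80 82 74
f 81 71 83
f 81 83 82
f 82 83 84
f 82 84 74
f 83 71 85
f 83 85 84
f 84 85 86
f 84 86 74
f 85 71 87
f 85 87 86
f 86 87 88
f 86 88 74
f 87 71 89
f 87 89 88
f 88 89 90
f 88 90 74
f 89 71 91
f 89 91 90
f 90 91 92
f 90 92 74
f 91 71 93
f 91 93 92
f 92 93 94
f 92 94 74
f 93 71 72
f 93 72 94
f 94 72 73
f 94 73 74
f 96 98 95
f 99 96 95
f 95 98 97
f 97 99 95
f 96 102 98
f 100 96 99
f 100 102 96
f 98 102 97
f 101 99 97
f 97 102 101
f 101 100 99
f 102 100 101

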